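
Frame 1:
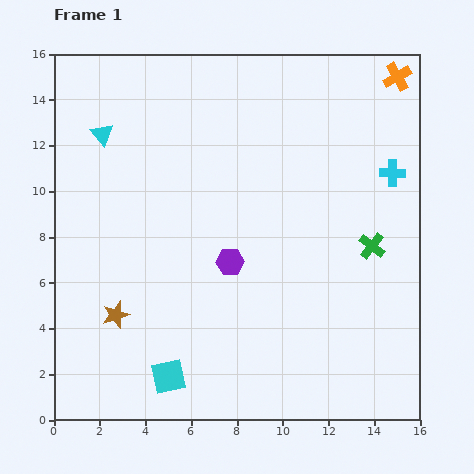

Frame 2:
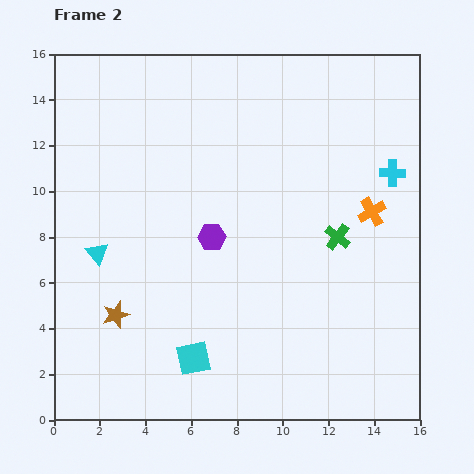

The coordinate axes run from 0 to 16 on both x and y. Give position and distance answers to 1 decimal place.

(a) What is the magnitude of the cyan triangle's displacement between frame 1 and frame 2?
5.2

The cyan triangle moved from (2.1, 12.5) to (1.9, 7.3), a distance of √(0.2² + 5.2²) ≈ 5.2.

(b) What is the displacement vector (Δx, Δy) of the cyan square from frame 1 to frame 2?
(1.1, 0.8)

The cyan square was at (5.0, 1.9) in frame 1 and (6.1, 2.7) in frame 2.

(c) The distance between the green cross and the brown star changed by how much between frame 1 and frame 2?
-1.3

Distance in frame 1: 11.6. Distance in frame 2: 10.3.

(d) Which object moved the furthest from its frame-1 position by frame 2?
the orange cross

(moved 6.0; next 5.2)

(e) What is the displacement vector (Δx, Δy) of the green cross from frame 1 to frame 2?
(-1.5, 0.4)

The green cross was at (13.9, 7.6) in frame 1 and (12.4, 8.0) in frame 2.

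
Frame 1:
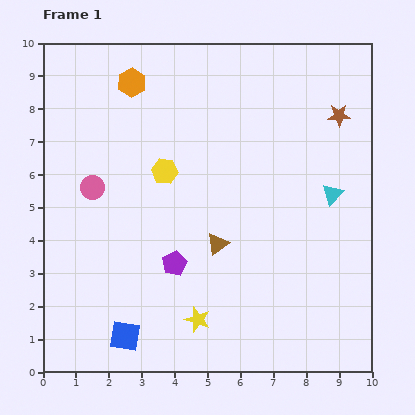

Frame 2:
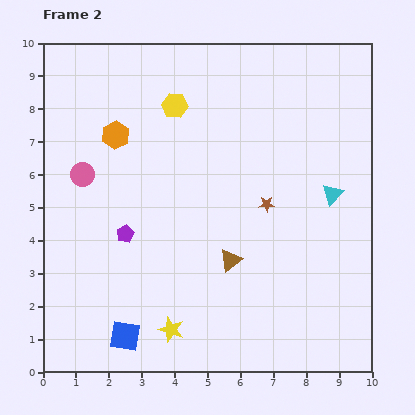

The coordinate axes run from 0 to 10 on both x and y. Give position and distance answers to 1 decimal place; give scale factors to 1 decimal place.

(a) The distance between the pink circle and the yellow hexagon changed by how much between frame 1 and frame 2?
+1.2

Distance in frame 1: 2.3. Distance in frame 2: 3.5.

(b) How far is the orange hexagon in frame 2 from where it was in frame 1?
1.7

The orange hexagon moved from (2.7, 8.8) to (2.2, 7.2), a distance of √(0.5² + 1.6²) ≈ 1.7.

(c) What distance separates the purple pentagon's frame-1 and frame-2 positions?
1.7

The purple pentagon moved from (4.0, 3.3) to (2.5, 4.2), a distance of √(1.5² + 0.9²) ≈ 1.7.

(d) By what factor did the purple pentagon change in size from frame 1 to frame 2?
0.7×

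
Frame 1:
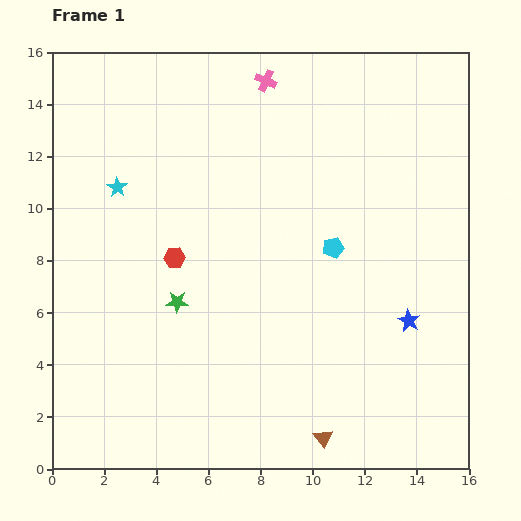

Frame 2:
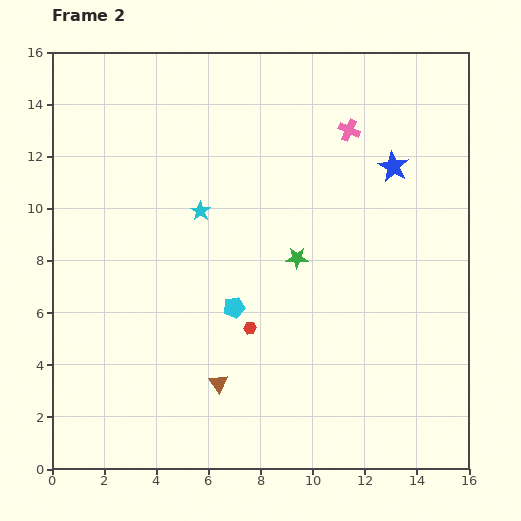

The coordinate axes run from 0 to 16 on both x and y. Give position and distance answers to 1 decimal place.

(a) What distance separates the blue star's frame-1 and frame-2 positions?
5.9

The blue star moved from (13.7, 5.7) to (13.1, 11.6), a distance of √(0.6² + 5.9²) ≈ 5.9.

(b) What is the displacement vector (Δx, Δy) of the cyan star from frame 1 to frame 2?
(3.2, -0.9)

The cyan star was at (2.5, 10.8) in frame 1 and (5.7, 9.9) in frame 2.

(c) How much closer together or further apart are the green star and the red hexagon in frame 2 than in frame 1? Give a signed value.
+1.5

Distance in frame 1: 1.7. Distance in frame 2: 3.2.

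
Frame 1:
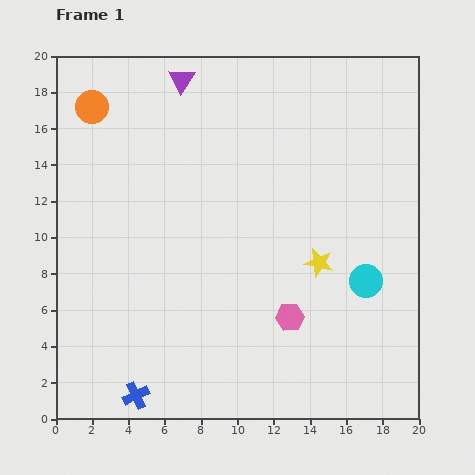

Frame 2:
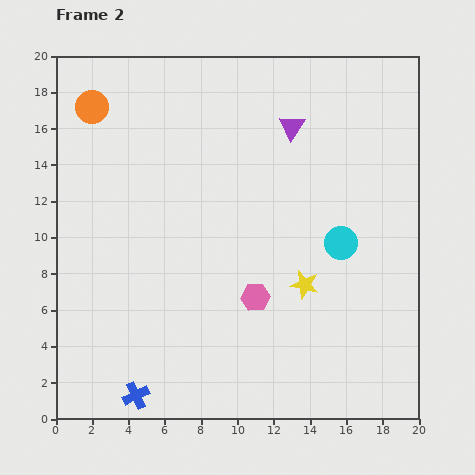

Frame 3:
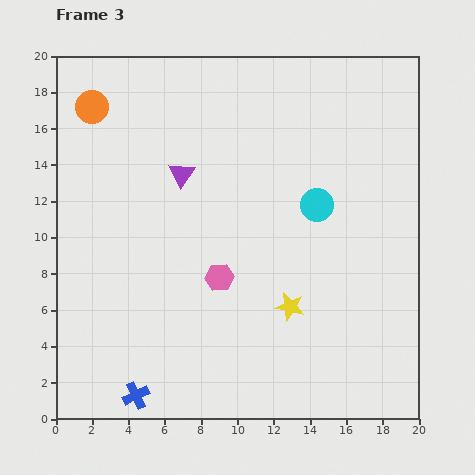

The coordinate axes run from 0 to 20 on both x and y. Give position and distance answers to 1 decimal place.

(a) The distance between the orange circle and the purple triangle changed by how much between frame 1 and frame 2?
+6.0

Distance in frame 1: 5.1. Distance in frame 2: 11.1.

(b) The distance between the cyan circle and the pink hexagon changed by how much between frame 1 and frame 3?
+2.0

Distance in frame 1: 4.7. Distance in frame 3: 6.7.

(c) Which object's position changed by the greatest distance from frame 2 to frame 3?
the purple triangle

(moved 6.6; next 2.5)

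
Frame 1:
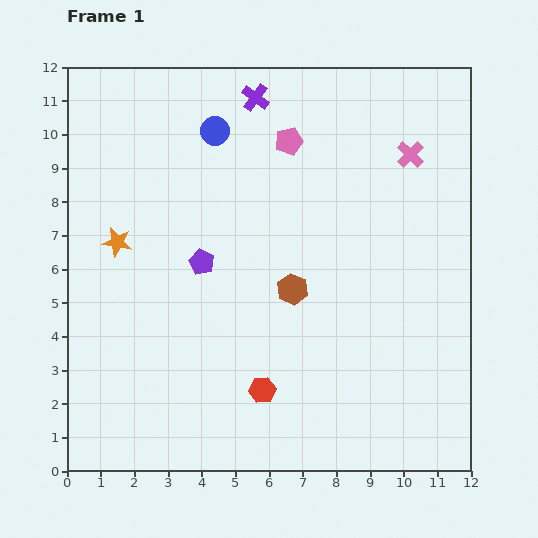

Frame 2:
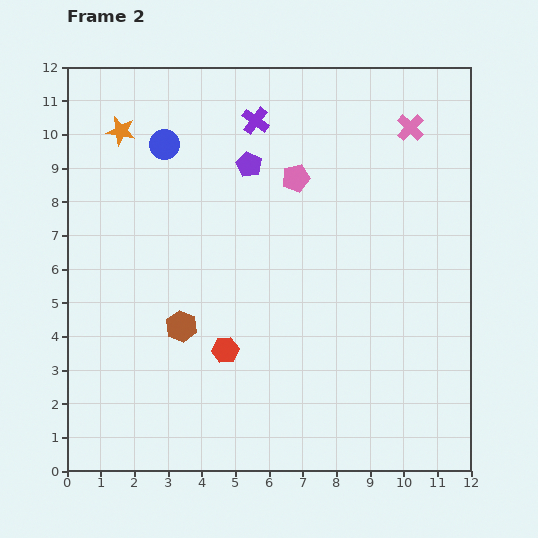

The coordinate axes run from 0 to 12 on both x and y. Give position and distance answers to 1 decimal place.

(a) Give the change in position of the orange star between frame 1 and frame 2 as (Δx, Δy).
(0.1, 3.3)

The orange star was at (1.5, 6.8) in frame 1 and (1.6, 10.1) in frame 2.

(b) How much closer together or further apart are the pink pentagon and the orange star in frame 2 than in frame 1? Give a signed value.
-0.5

Distance in frame 1: 5.9. Distance in frame 2: 5.4.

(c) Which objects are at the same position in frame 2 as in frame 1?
none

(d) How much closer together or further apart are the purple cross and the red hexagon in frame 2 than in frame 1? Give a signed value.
-1.8

Distance in frame 1: 8.7. Distance in frame 2: 6.9.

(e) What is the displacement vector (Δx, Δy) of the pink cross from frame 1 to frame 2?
(0.0, 0.8)

The pink cross was at (10.2, 9.4) in frame 1 and (10.2, 10.2) in frame 2.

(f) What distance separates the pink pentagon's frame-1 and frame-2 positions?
1.1

The pink pentagon moved from (6.6, 9.8) to (6.8, 8.7), a distance of √(0.2² + 1.1²) ≈ 1.1.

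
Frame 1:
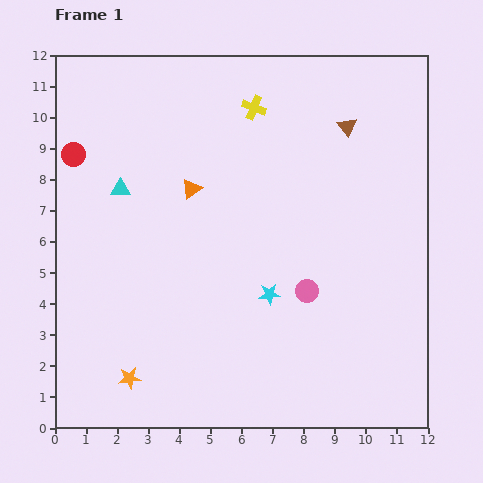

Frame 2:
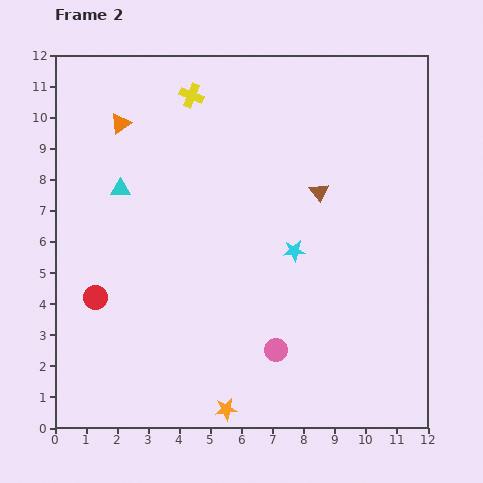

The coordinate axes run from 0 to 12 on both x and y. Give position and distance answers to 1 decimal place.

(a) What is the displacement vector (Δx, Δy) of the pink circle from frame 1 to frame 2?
(-1.0, -1.9)

The pink circle was at (8.1, 4.4) in frame 1 and (7.1, 2.5) in frame 2.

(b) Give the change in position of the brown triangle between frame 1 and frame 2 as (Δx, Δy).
(-0.9, -2.1)

The brown triangle was at (9.4, 9.7) in frame 1 and (8.5, 7.6) in frame 2.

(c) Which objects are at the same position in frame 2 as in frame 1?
the cyan triangle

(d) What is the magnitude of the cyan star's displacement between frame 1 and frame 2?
1.6

The cyan star moved from (6.9, 4.3) to (7.7, 5.7), a distance of √(0.8² + 1.4²) ≈ 1.6.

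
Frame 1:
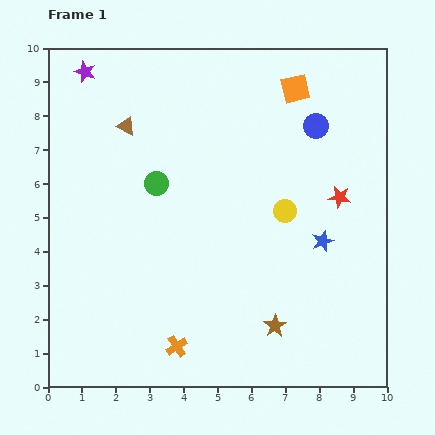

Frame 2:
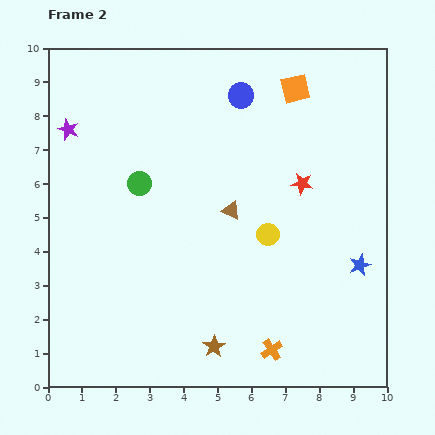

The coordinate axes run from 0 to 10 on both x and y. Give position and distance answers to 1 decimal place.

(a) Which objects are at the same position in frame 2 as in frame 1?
the orange square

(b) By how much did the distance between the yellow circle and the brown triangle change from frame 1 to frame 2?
-4.0

Distance in frame 1: 5.3. Distance in frame 2: 1.3.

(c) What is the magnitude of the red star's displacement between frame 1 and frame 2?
1.2

The red star moved from (8.6, 5.6) to (7.5, 6.0), a distance of √(1.1² + 0.4²) ≈ 1.2.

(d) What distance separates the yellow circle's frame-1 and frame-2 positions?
0.9

The yellow circle moved from (7.0, 5.2) to (6.5, 4.5), a distance of √(0.5² + 0.7²) ≈ 0.9.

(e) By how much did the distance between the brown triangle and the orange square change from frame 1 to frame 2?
-1.0

Distance in frame 1: 5.1. Distance in frame 2: 4.1.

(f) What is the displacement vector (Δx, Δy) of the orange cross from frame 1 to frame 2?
(2.8, -0.1)

The orange cross was at (3.8, 1.2) in frame 1 and (6.6, 1.1) in frame 2.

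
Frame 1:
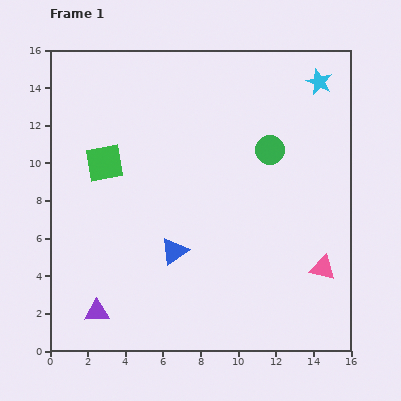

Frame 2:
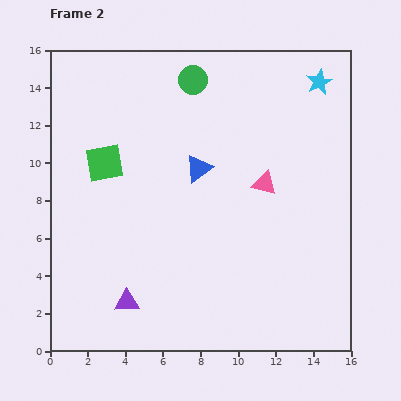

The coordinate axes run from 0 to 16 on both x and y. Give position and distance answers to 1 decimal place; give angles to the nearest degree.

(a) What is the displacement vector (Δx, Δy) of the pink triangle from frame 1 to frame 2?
(-3.1, 4.5)

The pink triangle was at (14.5, 4.4) in frame 1 and (11.4, 8.9) in frame 2.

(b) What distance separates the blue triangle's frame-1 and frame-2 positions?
4.6

The blue triangle moved from (6.6, 5.3) to (7.9, 9.7), a distance of √(1.3² + 4.4²) ≈ 4.6.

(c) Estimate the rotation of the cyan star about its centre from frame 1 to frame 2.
22° clockwise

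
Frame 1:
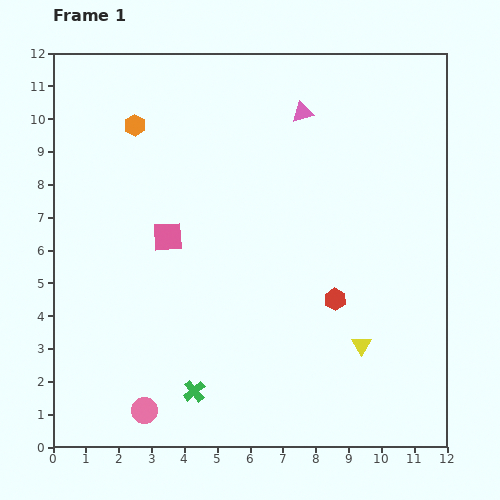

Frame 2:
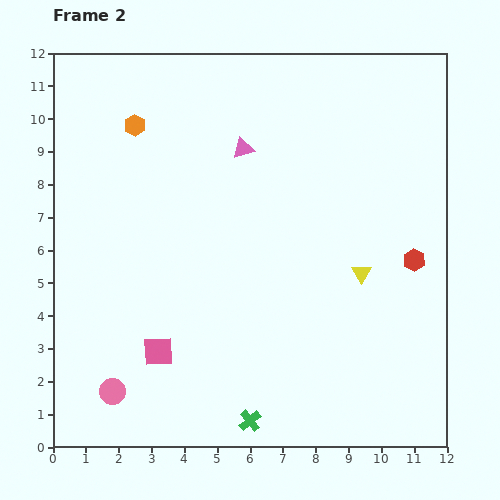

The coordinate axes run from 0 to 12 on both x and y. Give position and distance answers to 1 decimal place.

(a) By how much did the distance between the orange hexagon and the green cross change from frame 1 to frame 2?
+1.4

Distance in frame 1: 8.3. Distance in frame 2: 9.7.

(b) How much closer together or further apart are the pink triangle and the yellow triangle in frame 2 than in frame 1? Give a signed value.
-2.1

Distance in frame 1: 7.3. Distance in frame 2: 5.2.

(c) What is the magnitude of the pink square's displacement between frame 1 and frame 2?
3.5

The pink square moved from (3.5, 6.4) to (3.2, 2.9), a distance of √(0.3² + 3.5²) ≈ 3.5.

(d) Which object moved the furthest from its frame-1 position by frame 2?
the pink square

(moved 3.5; next 2.7)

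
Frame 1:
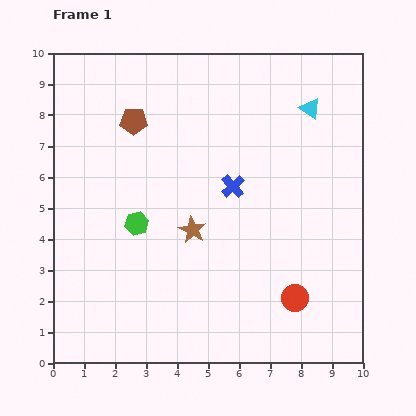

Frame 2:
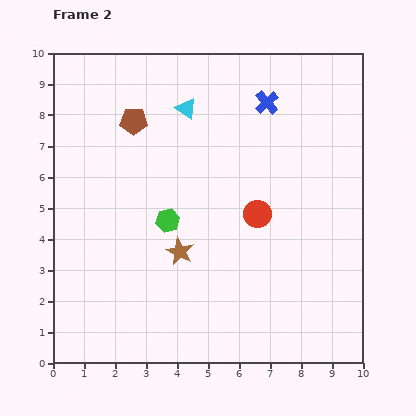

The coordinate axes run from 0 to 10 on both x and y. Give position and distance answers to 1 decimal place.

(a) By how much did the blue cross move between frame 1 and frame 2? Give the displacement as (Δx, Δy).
(1.1, 2.7)

The blue cross was at (5.8, 5.7) in frame 1 and (6.9, 8.4) in frame 2.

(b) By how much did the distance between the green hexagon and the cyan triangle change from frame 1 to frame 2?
-3.1

Distance in frame 1: 6.7. Distance in frame 2: 3.6.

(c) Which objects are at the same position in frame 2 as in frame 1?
the brown pentagon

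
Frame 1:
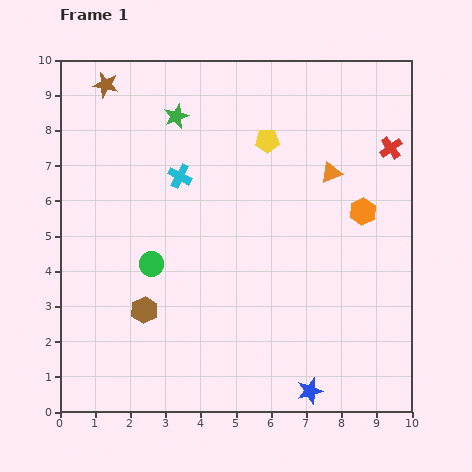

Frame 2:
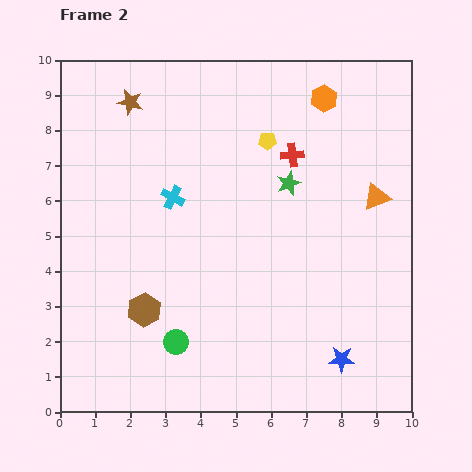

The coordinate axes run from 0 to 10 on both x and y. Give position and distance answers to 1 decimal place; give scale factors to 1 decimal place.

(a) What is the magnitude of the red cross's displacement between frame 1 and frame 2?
2.8

The red cross moved from (9.4, 7.5) to (6.6, 7.3), a distance of √(2.8² + 0.2²) ≈ 2.8.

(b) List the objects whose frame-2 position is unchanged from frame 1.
the yellow pentagon, the brown hexagon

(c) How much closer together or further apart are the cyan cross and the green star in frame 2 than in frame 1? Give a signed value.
+1.6

Distance in frame 1: 1.7. Distance in frame 2: 3.3.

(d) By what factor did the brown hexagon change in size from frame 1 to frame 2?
1.3×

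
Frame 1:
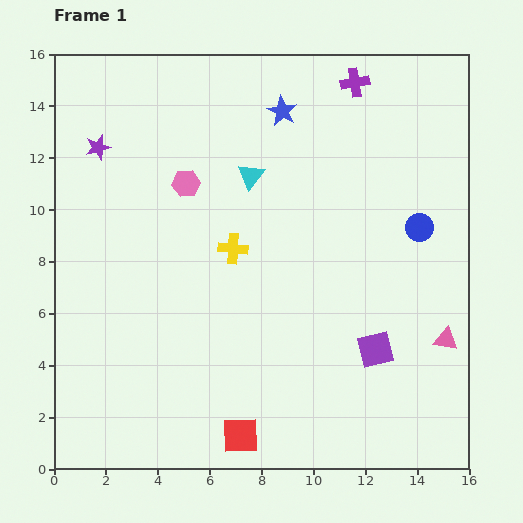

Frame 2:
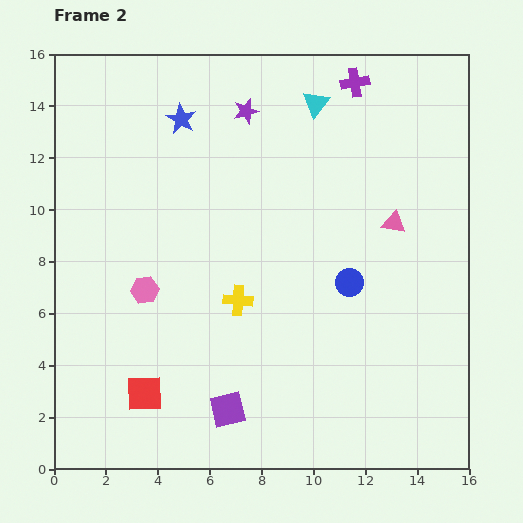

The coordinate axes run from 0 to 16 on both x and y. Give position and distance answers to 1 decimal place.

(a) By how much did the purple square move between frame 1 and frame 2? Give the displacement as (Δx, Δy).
(-5.7, -2.3)

The purple square was at (12.4, 4.6) in frame 1 and (6.7, 2.3) in frame 2.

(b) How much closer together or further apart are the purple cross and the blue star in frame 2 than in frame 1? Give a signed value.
+3.8

Distance in frame 1: 3.0. Distance in frame 2: 6.8.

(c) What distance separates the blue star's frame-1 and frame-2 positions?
3.9

The blue star moved from (8.8, 13.8) to (4.9, 13.5), a distance of √(3.9² + 0.3²) ≈ 3.9.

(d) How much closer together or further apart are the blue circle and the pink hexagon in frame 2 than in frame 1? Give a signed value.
-1.3

Distance in frame 1: 9.2. Distance in frame 2: 7.9.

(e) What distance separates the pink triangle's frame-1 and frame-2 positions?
4.9

The pink triangle moved from (15.1, 5.0) to (13.1, 9.5), a distance of √(2.0² + 4.5²) ≈ 4.9.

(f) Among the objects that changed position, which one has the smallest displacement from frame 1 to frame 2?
the yellow cross

(moved 2.0)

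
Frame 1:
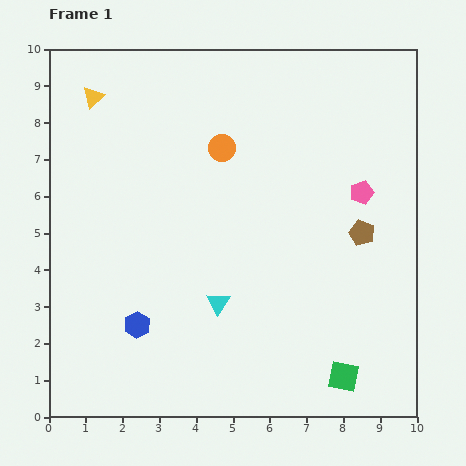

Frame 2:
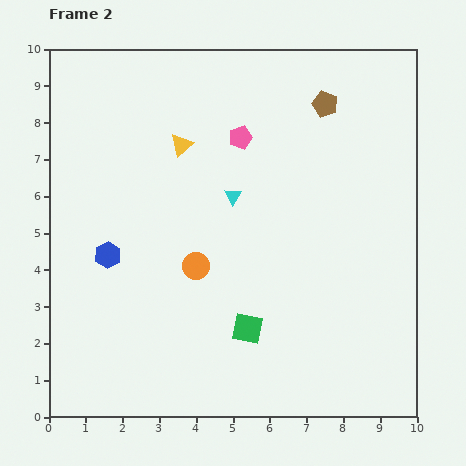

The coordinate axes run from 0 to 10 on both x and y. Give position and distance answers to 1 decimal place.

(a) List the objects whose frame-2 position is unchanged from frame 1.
none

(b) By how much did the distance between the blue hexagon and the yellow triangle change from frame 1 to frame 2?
-2.7

Distance in frame 1: 6.3. Distance in frame 2: 3.6.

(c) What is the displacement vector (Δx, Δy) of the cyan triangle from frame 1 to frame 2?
(0.4, 2.9)

The cyan triangle was at (4.6, 3.1) in frame 1 and (5.0, 6.0) in frame 2.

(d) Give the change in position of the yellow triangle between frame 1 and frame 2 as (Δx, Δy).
(2.4, -1.3)

The yellow triangle was at (1.2, 8.7) in frame 1 and (3.6, 7.4) in frame 2.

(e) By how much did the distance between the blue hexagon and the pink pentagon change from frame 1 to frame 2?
-2.3

Distance in frame 1: 7.1. Distance in frame 2: 4.8.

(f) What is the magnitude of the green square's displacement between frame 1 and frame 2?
2.9

The green square moved from (8.0, 1.1) to (5.4, 2.4), a distance of √(2.6² + 1.3²) ≈ 2.9.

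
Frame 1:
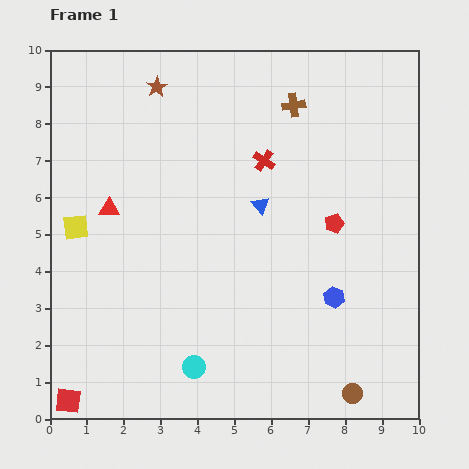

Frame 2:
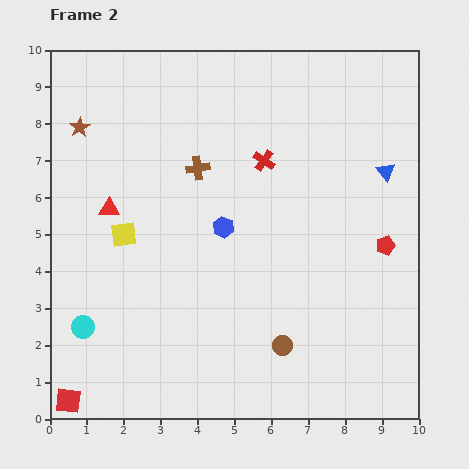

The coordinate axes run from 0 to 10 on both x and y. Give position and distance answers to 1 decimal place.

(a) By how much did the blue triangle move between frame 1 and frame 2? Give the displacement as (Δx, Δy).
(3.4, 0.9)

The blue triangle was at (5.7, 5.8) in frame 1 and (9.1, 6.7) in frame 2.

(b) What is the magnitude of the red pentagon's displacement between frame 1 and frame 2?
1.5

The red pentagon moved from (7.7, 5.3) to (9.1, 4.7), a distance of √(1.4² + 0.6²) ≈ 1.5.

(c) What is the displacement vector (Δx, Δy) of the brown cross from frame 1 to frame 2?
(-2.6, -1.7)

The brown cross was at (6.6, 8.5) in frame 1 and (4.0, 6.8) in frame 2.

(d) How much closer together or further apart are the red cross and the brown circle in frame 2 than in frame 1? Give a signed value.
-1.7

Distance in frame 1: 6.7. Distance in frame 2: 5.0.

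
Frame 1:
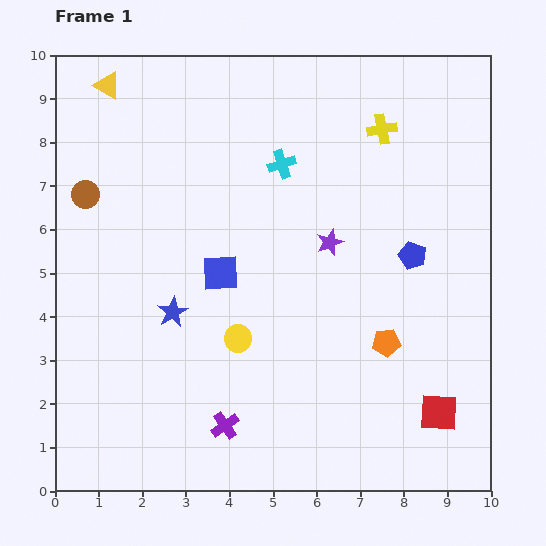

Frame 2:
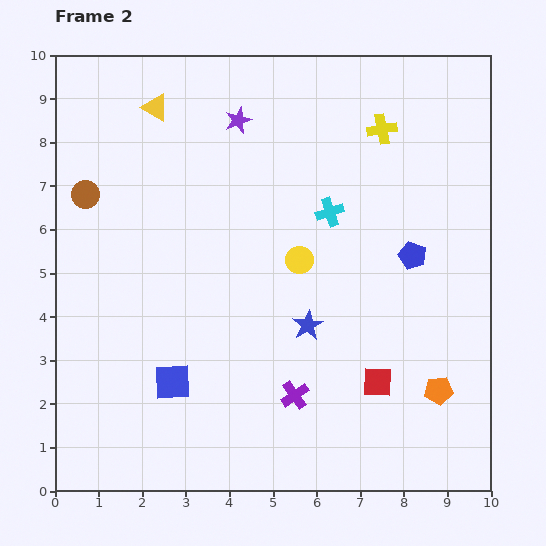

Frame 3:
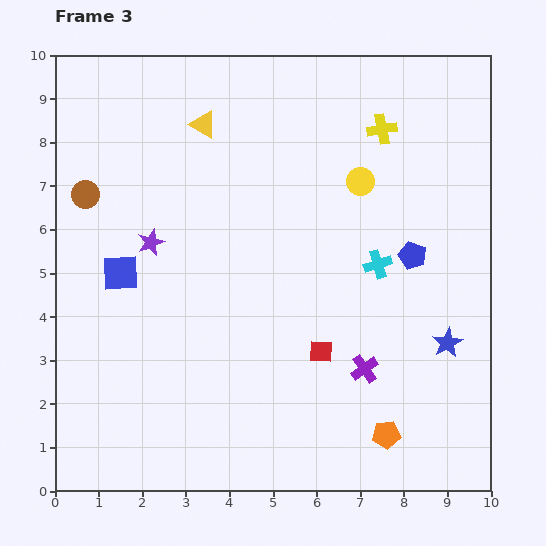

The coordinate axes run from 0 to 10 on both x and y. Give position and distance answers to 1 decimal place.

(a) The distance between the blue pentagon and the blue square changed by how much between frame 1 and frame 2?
+1.8

Distance in frame 1: 4.4. Distance in frame 2: 6.2.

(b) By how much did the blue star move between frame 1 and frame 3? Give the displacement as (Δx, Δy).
(6.3, -0.7)

The blue star was at (2.7, 4.1) in frame 1 and (9.0, 3.4) in frame 3.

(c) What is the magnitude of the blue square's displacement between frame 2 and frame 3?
2.8

The blue square moved from (2.7, 2.5) to (1.5, 5.0), a distance of √(1.2² + 2.5²) ≈ 2.8.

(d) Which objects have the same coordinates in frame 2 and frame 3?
the blue pentagon, the yellow cross, the brown circle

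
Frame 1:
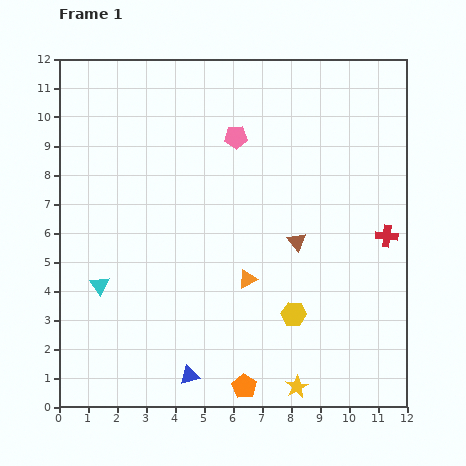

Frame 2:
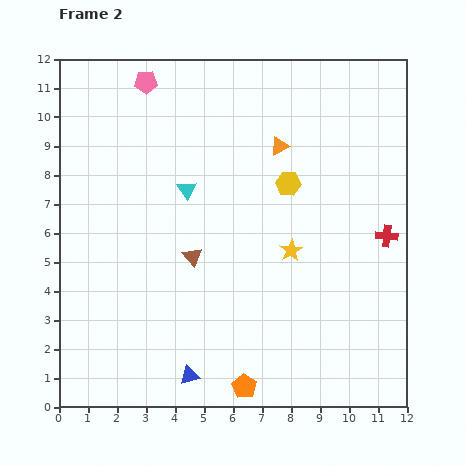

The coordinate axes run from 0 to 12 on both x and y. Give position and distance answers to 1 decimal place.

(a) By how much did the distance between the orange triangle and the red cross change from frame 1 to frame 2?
-0.2

Distance in frame 1: 5.0. Distance in frame 2: 4.8.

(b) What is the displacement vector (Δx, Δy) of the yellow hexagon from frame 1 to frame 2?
(-0.2, 4.5)

The yellow hexagon was at (8.1, 3.2) in frame 1 and (7.9, 7.7) in frame 2.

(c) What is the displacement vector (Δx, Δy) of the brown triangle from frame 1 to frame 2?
(-3.6, -0.5)

The brown triangle was at (8.2, 5.7) in frame 1 and (4.6, 5.2) in frame 2.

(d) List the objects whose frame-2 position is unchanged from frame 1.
the orange pentagon, the blue triangle, the red cross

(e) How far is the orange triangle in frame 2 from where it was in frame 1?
4.7

The orange triangle moved from (6.5, 4.4) to (7.6, 9.0), a distance of √(1.1² + 4.6²) ≈ 4.7.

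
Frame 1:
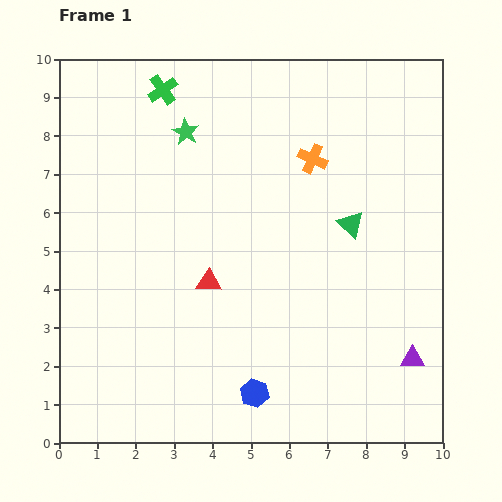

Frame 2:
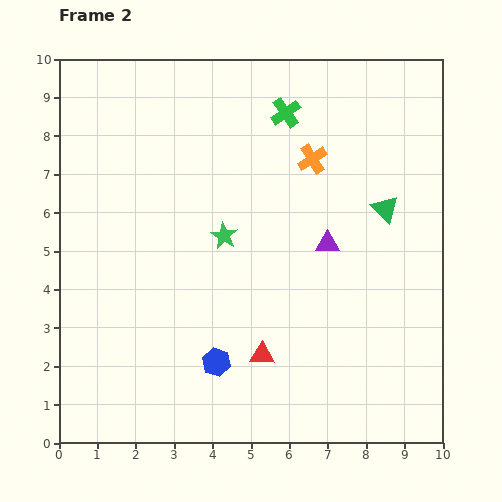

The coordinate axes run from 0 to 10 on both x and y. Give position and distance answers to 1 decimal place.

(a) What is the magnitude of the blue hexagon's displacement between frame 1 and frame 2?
1.3

The blue hexagon moved from (5.1, 1.3) to (4.1, 2.1), a distance of √(1.0² + 0.8²) ≈ 1.3.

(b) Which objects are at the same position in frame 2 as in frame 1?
the orange cross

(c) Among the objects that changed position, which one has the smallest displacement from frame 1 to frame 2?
the green triangle

(moved 1.0)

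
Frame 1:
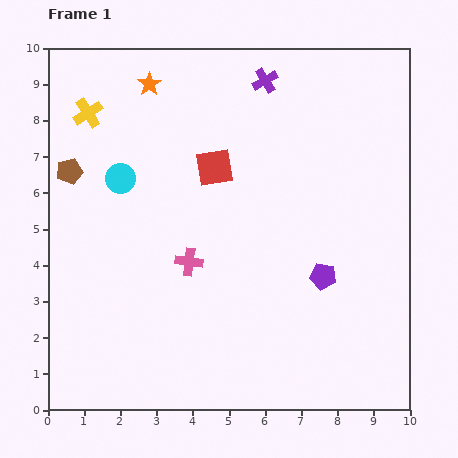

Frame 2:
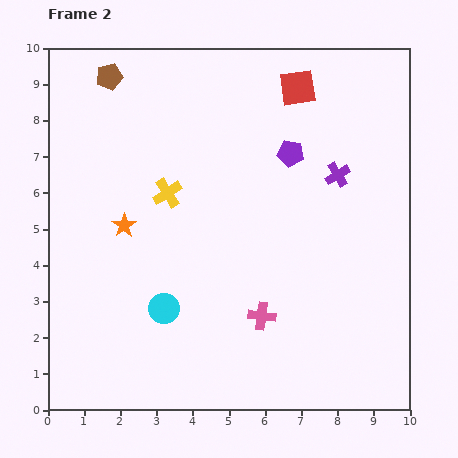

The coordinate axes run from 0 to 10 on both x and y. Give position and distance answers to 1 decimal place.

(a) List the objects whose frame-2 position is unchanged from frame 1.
none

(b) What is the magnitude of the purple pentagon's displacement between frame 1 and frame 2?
3.5

The purple pentagon moved from (7.6, 3.7) to (6.7, 7.1), a distance of √(0.9² + 3.4²) ≈ 3.5.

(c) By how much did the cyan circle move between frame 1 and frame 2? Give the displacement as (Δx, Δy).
(1.2, -3.6)

The cyan circle was at (2.0, 6.4) in frame 1 and (3.2, 2.8) in frame 2.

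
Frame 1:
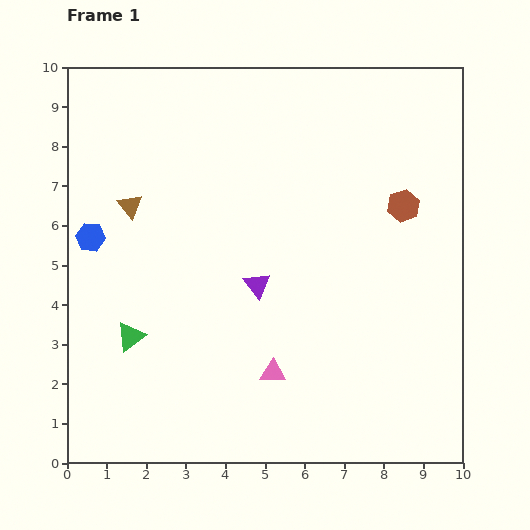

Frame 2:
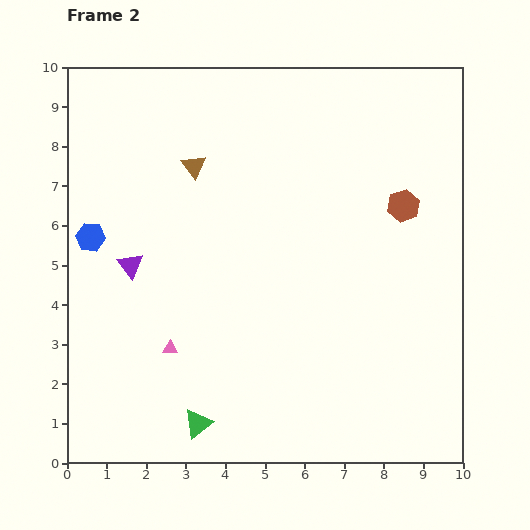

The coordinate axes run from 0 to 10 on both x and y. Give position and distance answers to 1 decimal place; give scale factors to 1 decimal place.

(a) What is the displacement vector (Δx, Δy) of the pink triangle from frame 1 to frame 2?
(-2.6, 0.6)

The pink triangle was at (5.2, 2.3) in frame 1 and (2.6, 2.9) in frame 2.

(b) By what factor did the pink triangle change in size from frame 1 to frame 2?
0.6×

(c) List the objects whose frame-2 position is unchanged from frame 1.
the brown hexagon, the blue hexagon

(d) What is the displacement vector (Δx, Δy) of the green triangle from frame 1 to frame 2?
(1.7, -2.2)

The green triangle was at (1.6, 3.2) in frame 1 and (3.3, 1.0) in frame 2.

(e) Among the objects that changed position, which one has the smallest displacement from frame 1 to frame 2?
the brown triangle

(moved 1.9)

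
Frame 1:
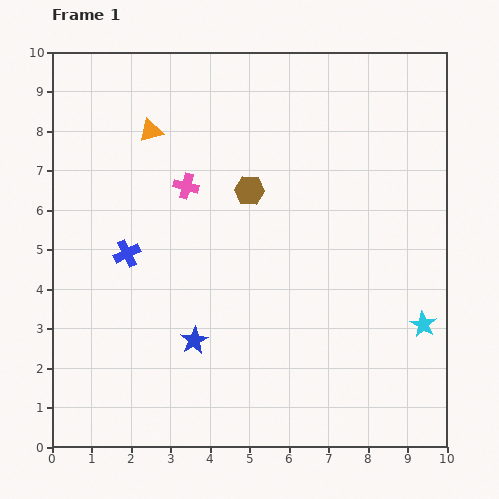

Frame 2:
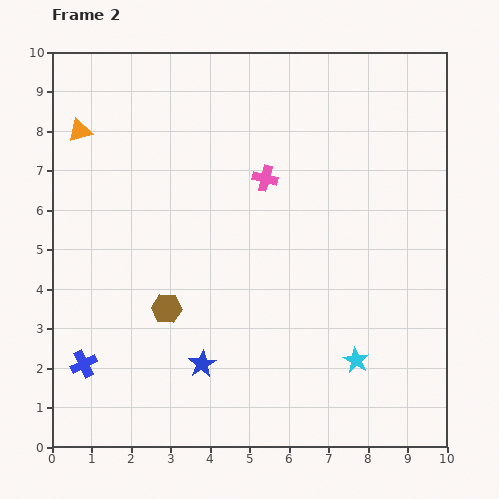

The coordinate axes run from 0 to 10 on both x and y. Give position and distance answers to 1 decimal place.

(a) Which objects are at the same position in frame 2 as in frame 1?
none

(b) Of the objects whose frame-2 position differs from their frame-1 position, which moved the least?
the blue star

(moved 0.6)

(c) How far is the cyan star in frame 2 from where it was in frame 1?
1.9

The cyan star moved from (9.4, 3.1) to (7.7, 2.2), a distance of √(1.7² + 0.9²) ≈ 1.9.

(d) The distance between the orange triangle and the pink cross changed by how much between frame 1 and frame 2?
+3.2

Distance in frame 1: 1.7. Distance in frame 2: 4.9.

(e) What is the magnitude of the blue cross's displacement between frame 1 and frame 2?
3.0

The blue cross moved from (1.9, 4.9) to (0.8, 2.1), a distance of √(1.1² + 2.8²) ≈ 3.0.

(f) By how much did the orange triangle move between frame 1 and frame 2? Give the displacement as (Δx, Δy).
(-1.8, 0.0)

The orange triangle was at (2.5, 8.0) in frame 1 and (0.7, 8.0) in frame 2.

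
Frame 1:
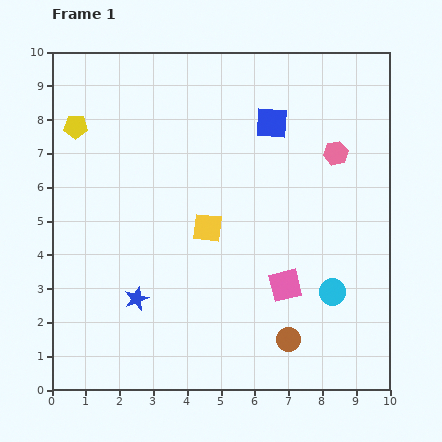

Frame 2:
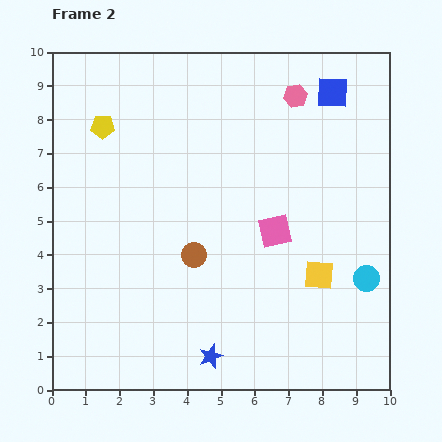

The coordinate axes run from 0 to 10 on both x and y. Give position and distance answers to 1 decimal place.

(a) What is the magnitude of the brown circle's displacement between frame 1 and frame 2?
3.8

The brown circle moved from (7.0, 1.5) to (4.2, 4.0), a distance of √(2.8² + 2.5²) ≈ 3.8.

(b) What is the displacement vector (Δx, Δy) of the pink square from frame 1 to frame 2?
(-0.3, 1.6)

The pink square was at (6.9, 3.1) in frame 1 and (6.6, 4.7) in frame 2.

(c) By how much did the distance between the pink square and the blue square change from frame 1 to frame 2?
-0.4

Distance in frame 1: 4.8. Distance in frame 2: 4.4.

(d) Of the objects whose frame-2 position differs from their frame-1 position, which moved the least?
the yellow pentagon

(moved 0.8)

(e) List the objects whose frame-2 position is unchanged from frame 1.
none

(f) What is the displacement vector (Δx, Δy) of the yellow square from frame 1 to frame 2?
(3.3, -1.4)

The yellow square was at (4.6, 4.8) in frame 1 and (7.9, 3.4) in frame 2.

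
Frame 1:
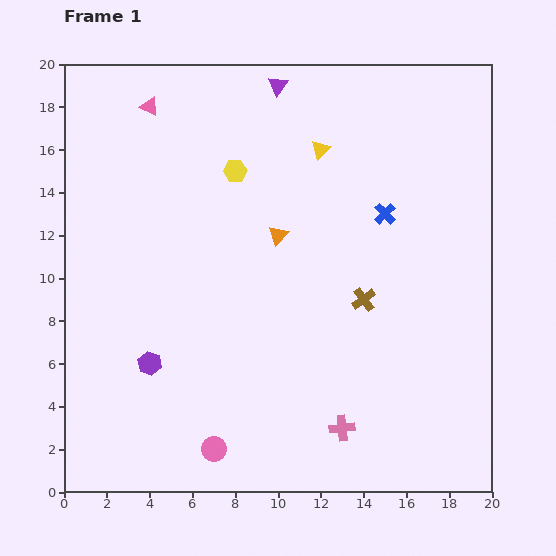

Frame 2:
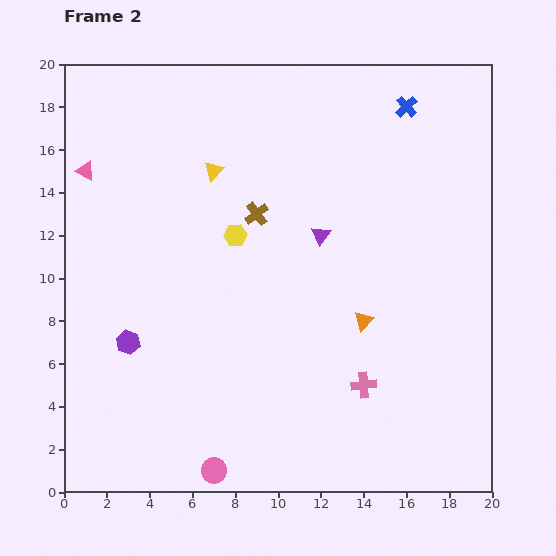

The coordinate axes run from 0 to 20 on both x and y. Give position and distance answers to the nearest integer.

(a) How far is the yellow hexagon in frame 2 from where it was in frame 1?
3

The yellow hexagon moved from (8, 15) to (8, 12), a distance of √(0² + 3²) ≈ 3.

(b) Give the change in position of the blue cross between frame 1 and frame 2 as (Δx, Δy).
(1, 5)

The blue cross was at (15, 13) in frame 1 and (16, 18) in frame 2.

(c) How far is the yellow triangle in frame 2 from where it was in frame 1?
5

The yellow triangle moved from (12, 16) to (7, 15), a distance of √(5² + 1²) ≈ 5.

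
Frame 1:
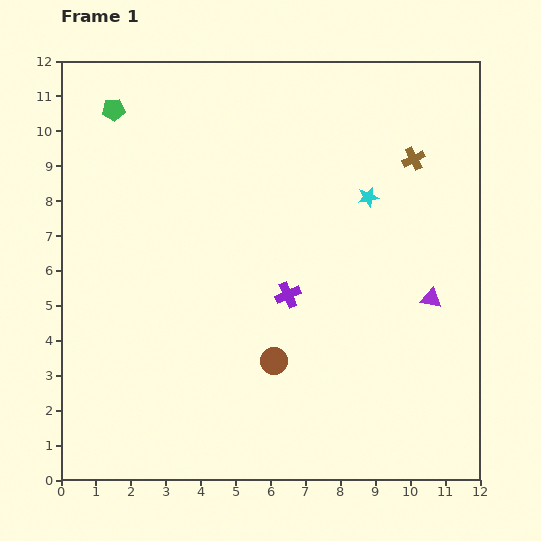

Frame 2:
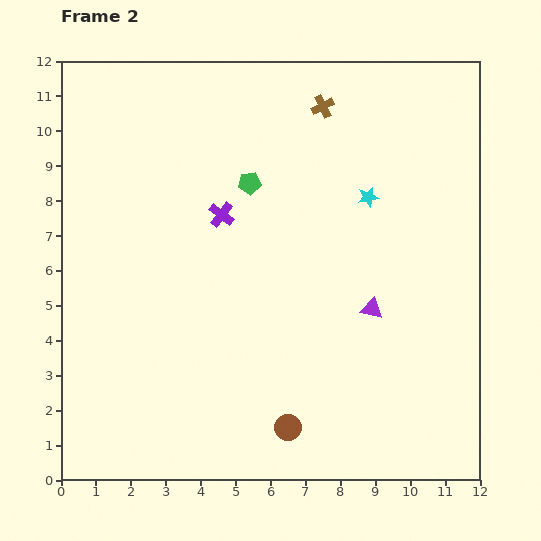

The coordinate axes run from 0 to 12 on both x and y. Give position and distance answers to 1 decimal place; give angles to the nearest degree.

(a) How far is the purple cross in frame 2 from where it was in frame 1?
3.0

The purple cross moved from (6.5, 5.3) to (4.6, 7.6), a distance of √(1.9² + 2.3²) ≈ 3.0.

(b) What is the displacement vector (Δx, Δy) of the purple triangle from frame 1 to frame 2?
(-1.7, -0.3)

The purple triangle was at (10.6, 5.2) in frame 1 and (8.9, 4.9) in frame 2.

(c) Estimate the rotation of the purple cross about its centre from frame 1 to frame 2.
27° counter-clockwise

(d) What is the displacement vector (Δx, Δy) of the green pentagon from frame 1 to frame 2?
(3.9, -2.1)

The green pentagon was at (1.5, 10.6) in frame 1 and (5.4, 8.5) in frame 2.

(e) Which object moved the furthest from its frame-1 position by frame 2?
the green pentagon

(moved 4.4; next 3.0)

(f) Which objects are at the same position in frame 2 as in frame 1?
the cyan star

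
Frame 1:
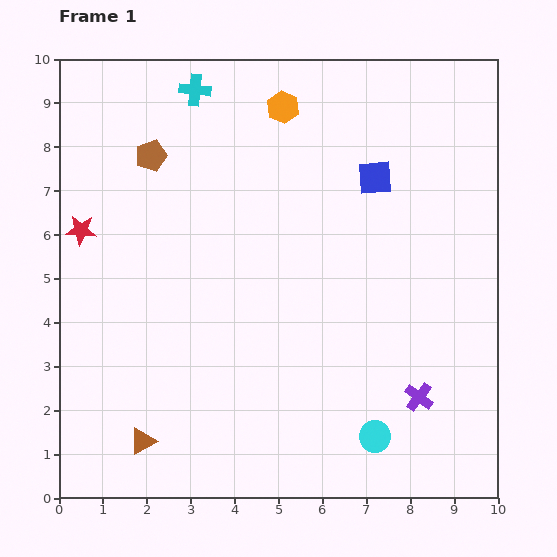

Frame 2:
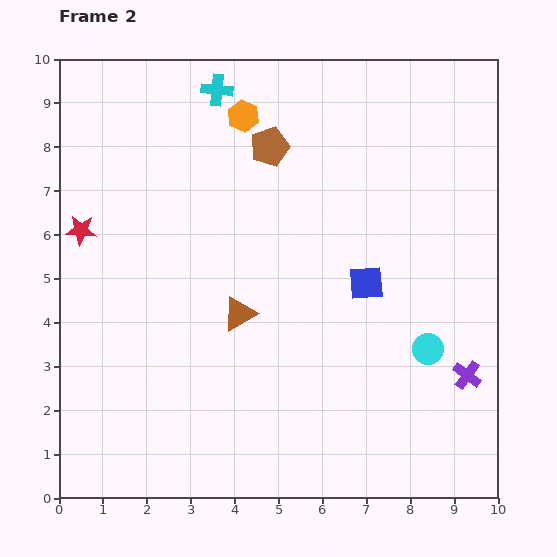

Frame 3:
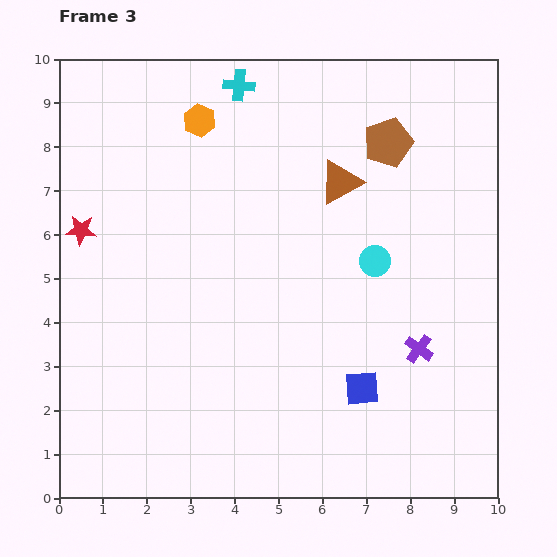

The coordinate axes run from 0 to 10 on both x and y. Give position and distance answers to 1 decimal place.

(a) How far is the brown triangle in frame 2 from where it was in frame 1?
3.6

The brown triangle moved from (1.9, 1.3) to (4.1, 4.2), a distance of √(2.2² + 2.9²) ≈ 3.6.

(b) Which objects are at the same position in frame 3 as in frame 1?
the red star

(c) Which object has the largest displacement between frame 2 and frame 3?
the brown triangle

(moved 3.8; next 2.7)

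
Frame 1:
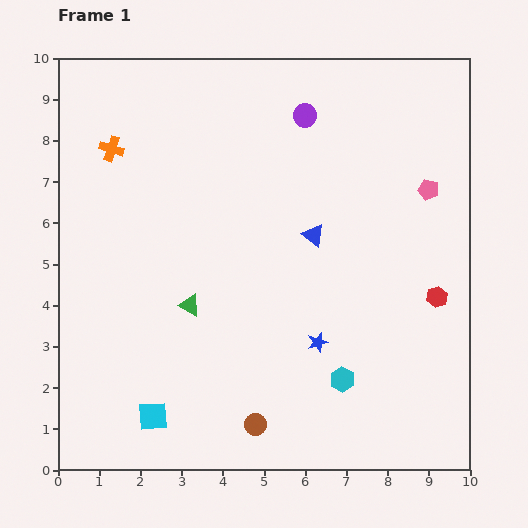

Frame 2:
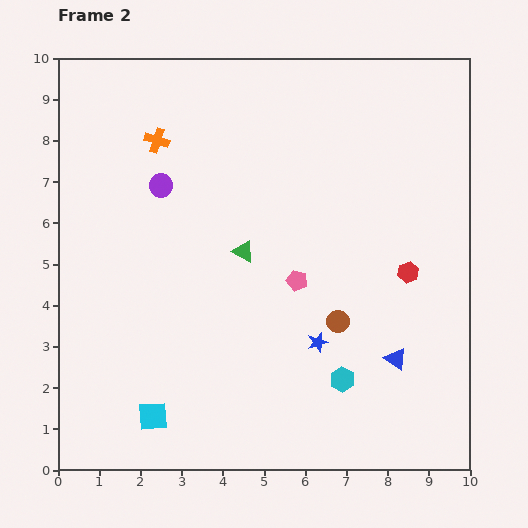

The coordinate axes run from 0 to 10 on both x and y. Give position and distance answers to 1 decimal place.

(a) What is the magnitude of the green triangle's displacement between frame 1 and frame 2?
1.8

The green triangle moved from (3.2, 4.0) to (4.5, 5.3), a distance of √(1.3² + 1.3²) ≈ 1.8.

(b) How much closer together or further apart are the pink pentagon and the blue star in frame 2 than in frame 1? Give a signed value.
-3.0

Distance in frame 1: 4.6. Distance in frame 2: 1.6.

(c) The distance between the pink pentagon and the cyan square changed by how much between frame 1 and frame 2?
-3.9

Distance in frame 1: 8.7. Distance in frame 2: 4.8.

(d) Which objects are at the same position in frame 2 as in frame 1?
the cyan square, the cyan hexagon, the blue star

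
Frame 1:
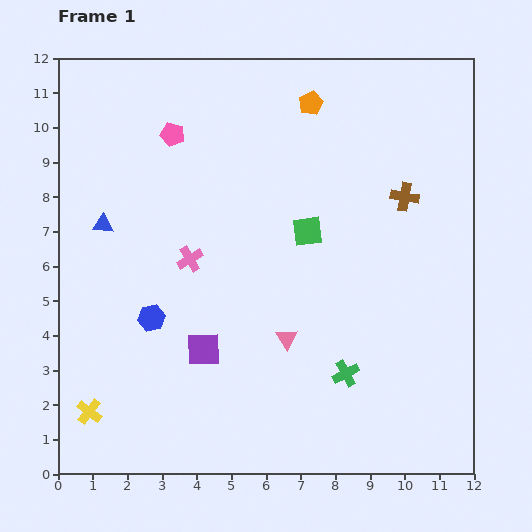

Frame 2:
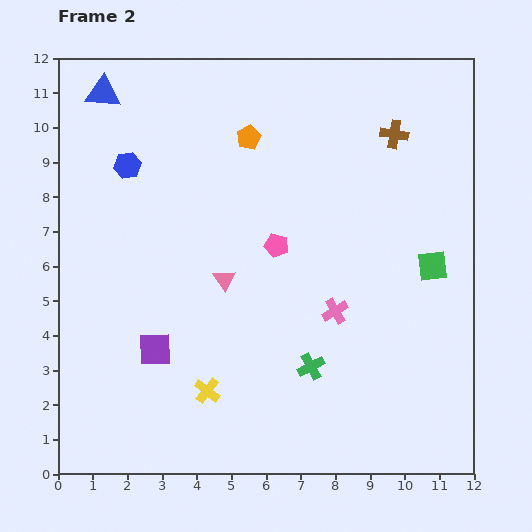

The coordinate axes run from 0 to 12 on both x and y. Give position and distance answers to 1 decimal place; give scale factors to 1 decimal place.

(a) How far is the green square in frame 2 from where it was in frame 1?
3.7

The green square moved from (7.2, 7.0) to (10.8, 6.0), a distance of √(3.6² + 1.0²) ≈ 3.7.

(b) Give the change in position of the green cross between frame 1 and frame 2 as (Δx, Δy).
(-1.0, 0.2)

The green cross was at (8.3, 2.9) in frame 1 and (7.3, 3.1) in frame 2.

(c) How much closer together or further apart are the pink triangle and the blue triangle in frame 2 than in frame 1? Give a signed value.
+0.2

Distance in frame 1: 6.2. Distance in frame 2: 6.4.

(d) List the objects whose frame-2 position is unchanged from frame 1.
none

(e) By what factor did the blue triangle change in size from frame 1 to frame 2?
1.7×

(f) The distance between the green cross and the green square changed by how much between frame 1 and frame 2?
+0.3

Distance in frame 1: 4.2. Distance in frame 2: 4.5.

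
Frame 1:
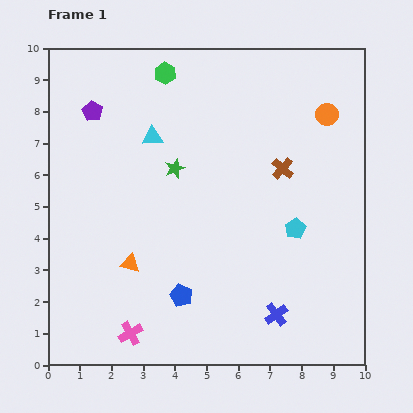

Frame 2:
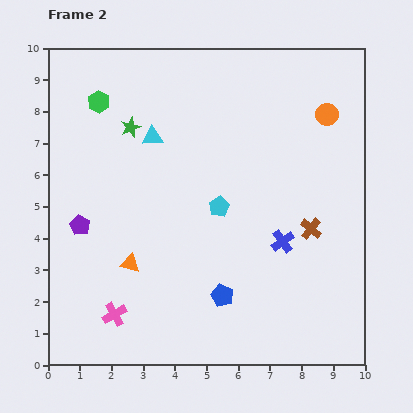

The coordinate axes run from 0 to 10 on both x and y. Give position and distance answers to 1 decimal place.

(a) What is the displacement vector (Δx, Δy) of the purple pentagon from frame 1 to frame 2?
(-0.4, -3.6)

The purple pentagon was at (1.4, 8.0) in frame 1 and (1.0, 4.4) in frame 2.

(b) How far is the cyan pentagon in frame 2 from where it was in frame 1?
2.5

The cyan pentagon moved from (7.8, 4.3) to (5.4, 5.0), a distance of √(2.4² + 0.7²) ≈ 2.5.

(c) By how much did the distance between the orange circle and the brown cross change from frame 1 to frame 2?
+1.4

Distance in frame 1: 2.2. Distance in frame 2: 3.6.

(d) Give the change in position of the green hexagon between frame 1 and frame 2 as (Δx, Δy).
(-2.1, -0.9)

The green hexagon was at (3.7, 9.2) in frame 1 and (1.6, 8.3) in frame 2.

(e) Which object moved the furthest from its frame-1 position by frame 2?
the purple pentagon

(moved 3.6; next 2.5)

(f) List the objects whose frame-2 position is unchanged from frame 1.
the cyan triangle, the orange triangle, the orange circle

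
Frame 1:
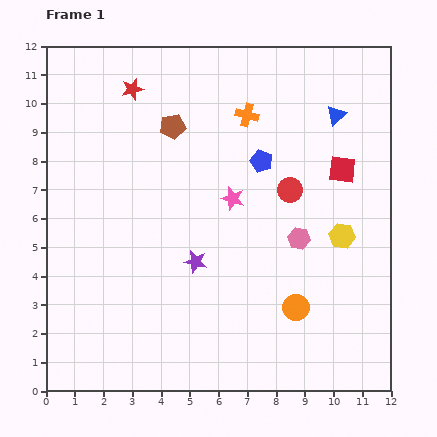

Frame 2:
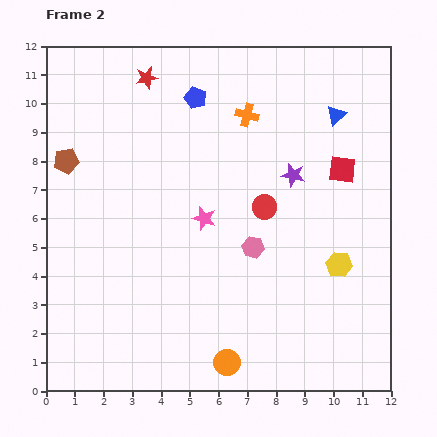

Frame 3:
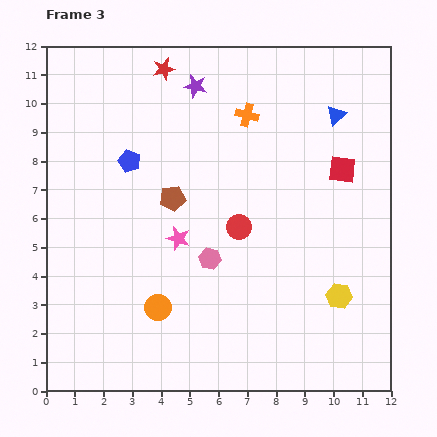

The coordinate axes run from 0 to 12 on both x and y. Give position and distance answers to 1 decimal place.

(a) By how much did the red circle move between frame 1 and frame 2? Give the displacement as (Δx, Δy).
(-0.9, -0.6)

The red circle was at (8.5, 7.0) in frame 1 and (7.6, 6.4) in frame 2.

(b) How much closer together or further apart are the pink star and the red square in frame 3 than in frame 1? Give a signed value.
+2.3

Distance in frame 1: 3.9. Distance in frame 3: 6.2.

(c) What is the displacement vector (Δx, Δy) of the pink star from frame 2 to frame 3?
(-0.9, -0.7)

The pink star was at (5.5, 6.0) in frame 2 and (4.6, 5.3) in frame 3.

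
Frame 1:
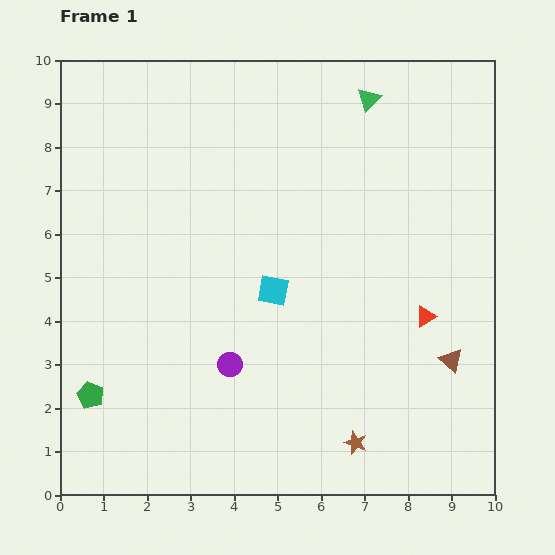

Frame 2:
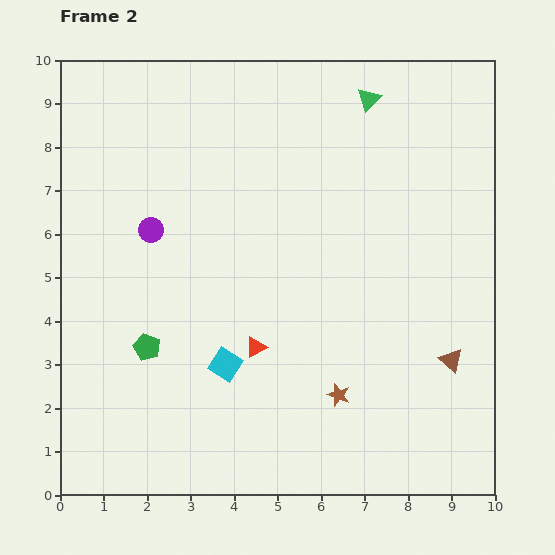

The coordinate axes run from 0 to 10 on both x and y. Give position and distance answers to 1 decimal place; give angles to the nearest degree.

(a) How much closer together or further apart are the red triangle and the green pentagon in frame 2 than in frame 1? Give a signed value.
-5.4

Distance in frame 1: 7.9. Distance in frame 2: 2.5.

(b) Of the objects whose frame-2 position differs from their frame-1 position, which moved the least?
the brown star

(moved 1.2)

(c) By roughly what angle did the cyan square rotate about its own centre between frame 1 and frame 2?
22° clockwise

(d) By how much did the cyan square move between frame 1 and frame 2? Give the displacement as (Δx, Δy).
(-1.1, -1.7)

The cyan square was at (4.9, 4.7) in frame 1 and (3.8, 3.0) in frame 2.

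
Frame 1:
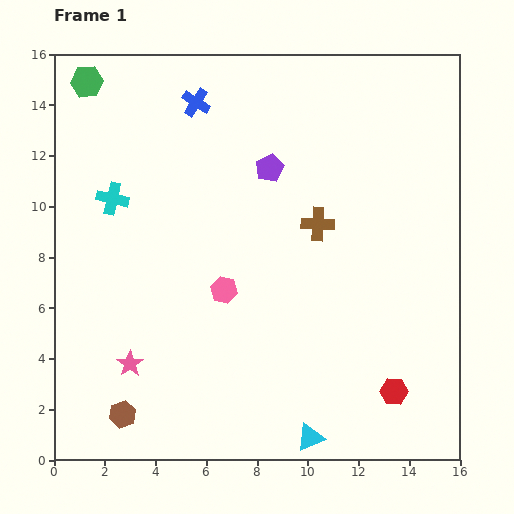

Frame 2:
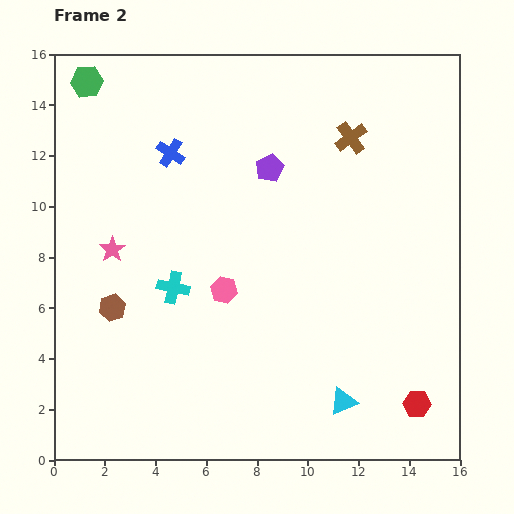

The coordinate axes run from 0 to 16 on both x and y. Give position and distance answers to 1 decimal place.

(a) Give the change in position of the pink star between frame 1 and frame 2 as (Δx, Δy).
(-0.7, 4.5)

The pink star was at (3.0, 3.8) in frame 1 and (2.3, 8.3) in frame 2.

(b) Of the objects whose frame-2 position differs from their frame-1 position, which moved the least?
the red hexagon

(moved 1.0)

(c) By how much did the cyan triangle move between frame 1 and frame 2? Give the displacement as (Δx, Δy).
(1.3, 1.4)

The cyan triangle was at (10.1, 0.9) in frame 1 and (11.4, 2.3) in frame 2.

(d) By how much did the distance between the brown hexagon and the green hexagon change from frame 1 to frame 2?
-4.2

Distance in frame 1: 13.2. Distance in frame 2: 9.0.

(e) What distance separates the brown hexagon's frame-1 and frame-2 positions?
4.2

The brown hexagon moved from (2.7, 1.8) to (2.3, 6.0), a distance of √(0.4² + 4.2²) ≈ 4.2.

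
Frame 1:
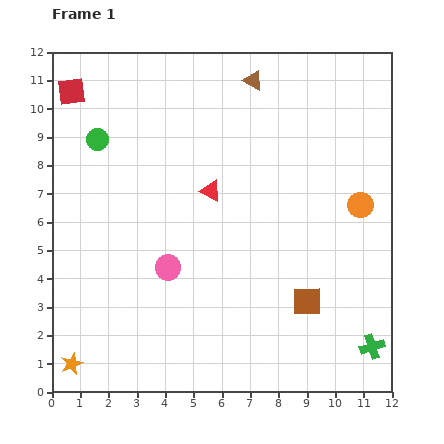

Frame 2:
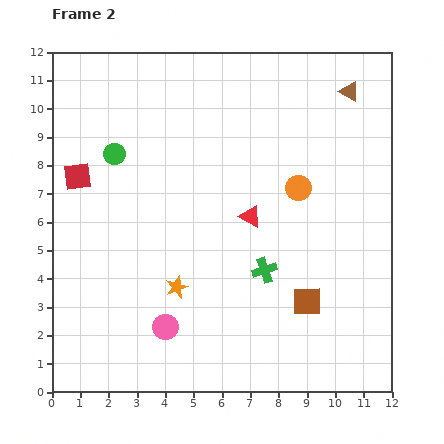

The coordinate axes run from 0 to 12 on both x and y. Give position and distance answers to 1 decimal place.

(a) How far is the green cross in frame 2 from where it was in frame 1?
4.7

The green cross moved from (11.3, 1.6) to (7.5, 4.3), a distance of √(3.8² + 2.7²) ≈ 4.7.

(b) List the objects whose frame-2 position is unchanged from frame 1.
the brown square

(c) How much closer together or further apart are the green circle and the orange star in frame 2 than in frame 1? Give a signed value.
-2.8

Distance in frame 1: 8.0. Distance in frame 2: 5.2.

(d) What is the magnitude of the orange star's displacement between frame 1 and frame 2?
4.6

The orange star moved from (0.7, 1.0) to (4.4, 3.7), a distance of √(3.7² + 2.7²) ≈ 4.6.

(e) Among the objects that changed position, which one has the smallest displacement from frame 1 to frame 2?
the green circle

(moved 0.8)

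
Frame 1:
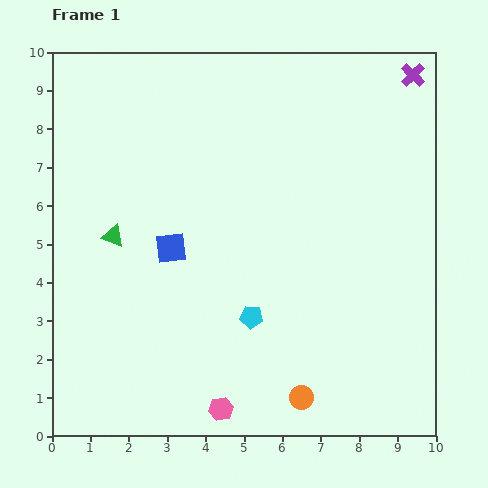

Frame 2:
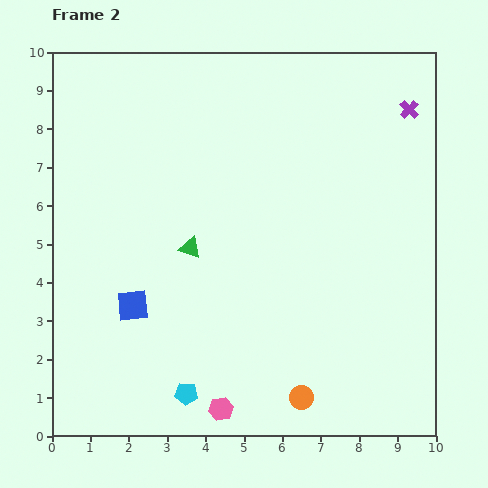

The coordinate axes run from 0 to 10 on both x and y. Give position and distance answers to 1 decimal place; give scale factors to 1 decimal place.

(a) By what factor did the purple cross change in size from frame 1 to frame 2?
0.8×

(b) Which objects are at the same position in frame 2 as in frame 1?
the orange circle, the pink hexagon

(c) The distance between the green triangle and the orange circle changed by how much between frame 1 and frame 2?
-1.6

Distance in frame 1: 6.5. Distance in frame 2: 4.9.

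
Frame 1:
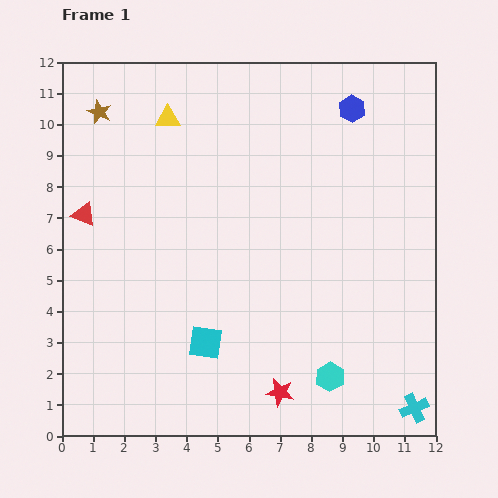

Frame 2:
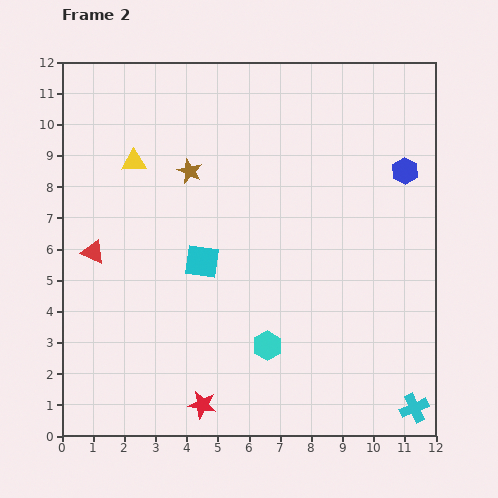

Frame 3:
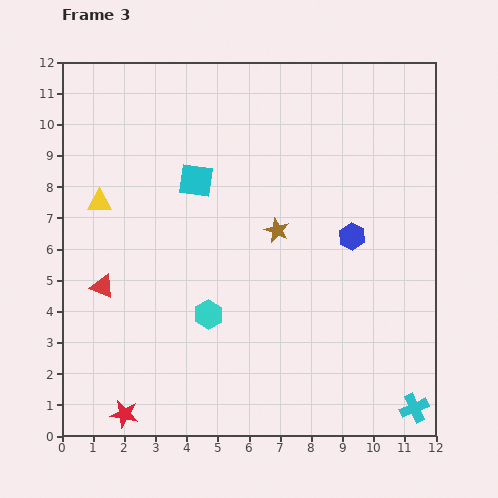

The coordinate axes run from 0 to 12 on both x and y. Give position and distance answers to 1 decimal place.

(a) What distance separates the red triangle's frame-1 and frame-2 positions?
1.2

The red triangle moved from (0.7, 7.1) to (1.0, 5.9), a distance of √(0.3² + 1.2²) ≈ 1.2.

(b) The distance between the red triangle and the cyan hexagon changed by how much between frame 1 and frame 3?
-6.0

Distance in frame 1: 9.5. Distance in frame 3: 3.5.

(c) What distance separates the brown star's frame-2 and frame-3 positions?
3.4

The brown star moved from (4.1, 8.5) to (6.9, 6.6), a distance of √(2.8² + 1.9²) ≈ 3.4.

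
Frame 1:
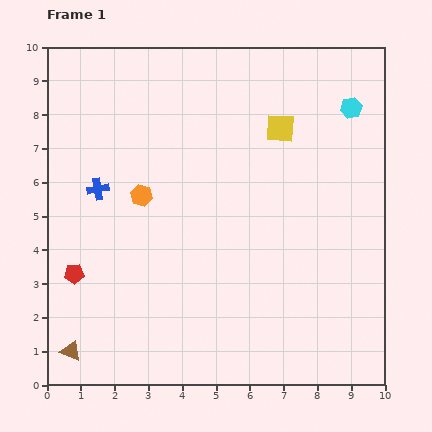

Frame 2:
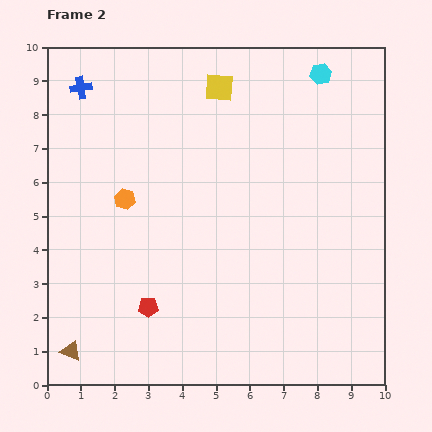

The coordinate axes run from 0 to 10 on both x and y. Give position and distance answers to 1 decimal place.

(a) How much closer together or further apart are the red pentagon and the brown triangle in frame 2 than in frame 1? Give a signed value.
+0.3

Distance in frame 1: 2.3. Distance in frame 2: 2.6.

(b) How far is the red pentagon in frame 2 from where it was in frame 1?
2.4

The red pentagon moved from (0.8, 3.3) to (3.0, 2.3), a distance of √(2.2² + 1.0²) ≈ 2.4.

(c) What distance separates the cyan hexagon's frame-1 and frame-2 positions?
1.3

The cyan hexagon moved from (9.0, 8.2) to (8.1, 9.2), a distance of √(0.9² + 1.0²) ≈ 1.3.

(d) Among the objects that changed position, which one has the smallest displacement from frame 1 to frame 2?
the orange hexagon

(moved 0.5)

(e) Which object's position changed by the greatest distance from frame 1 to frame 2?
the blue cross

(moved 3.0; next 2.4)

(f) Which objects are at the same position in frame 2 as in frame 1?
the brown triangle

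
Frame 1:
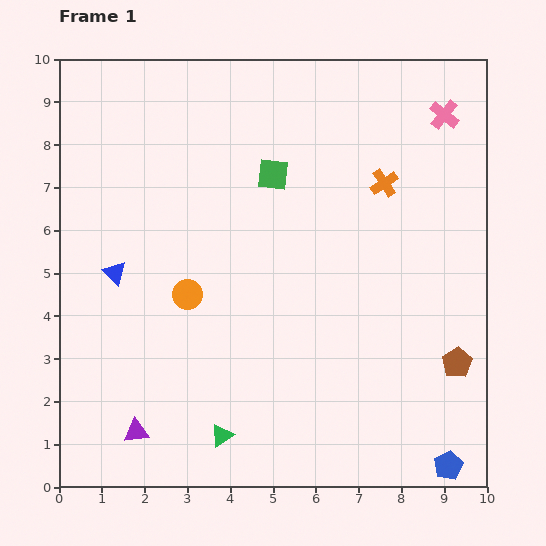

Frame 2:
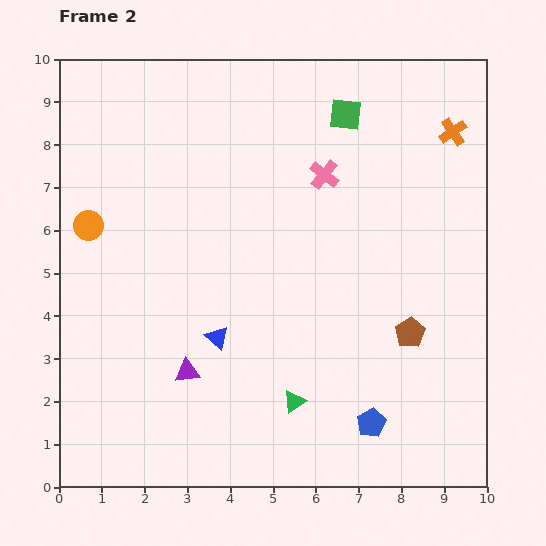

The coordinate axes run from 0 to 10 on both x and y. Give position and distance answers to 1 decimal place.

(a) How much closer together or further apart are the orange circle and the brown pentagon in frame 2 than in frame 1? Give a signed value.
+1.4

Distance in frame 1: 6.5. Distance in frame 2: 7.9.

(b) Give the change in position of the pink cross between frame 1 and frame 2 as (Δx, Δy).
(-2.8, -1.4)

The pink cross was at (9.0, 8.7) in frame 1 and (6.2, 7.3) in frame 2.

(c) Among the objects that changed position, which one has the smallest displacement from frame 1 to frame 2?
the brown pentagon

(moved 1.3)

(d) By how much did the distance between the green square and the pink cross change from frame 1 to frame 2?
-2.7

Distance in frame 1: 4.2. Distance in frame 2: 1.5.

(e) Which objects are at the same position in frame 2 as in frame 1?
none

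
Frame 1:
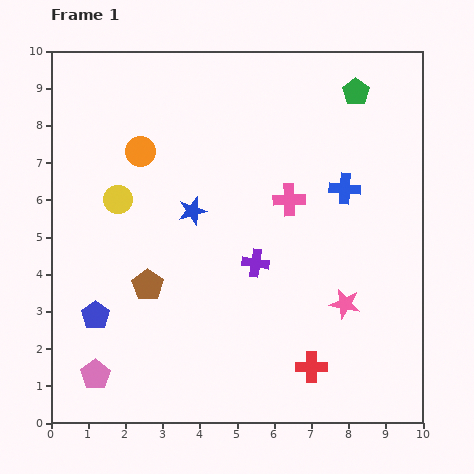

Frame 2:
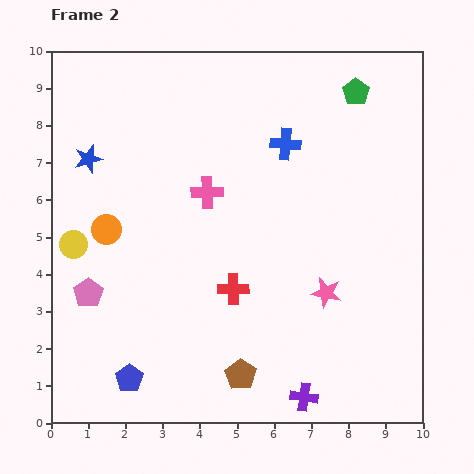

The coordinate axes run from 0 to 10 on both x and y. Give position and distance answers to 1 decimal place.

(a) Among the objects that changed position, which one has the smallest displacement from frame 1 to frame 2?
the pink star

(moved 0.6)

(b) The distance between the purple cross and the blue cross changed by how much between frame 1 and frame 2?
+3.7

Distance in frame 1: 3.1. Distance in frame 2: 6.8.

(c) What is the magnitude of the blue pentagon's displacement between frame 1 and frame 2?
1.9

The blue pentagon moved from (1.2, 2.9) to (2.1, 1.2), a distance of √(0.9² + 1.7²) ≈ 1.9.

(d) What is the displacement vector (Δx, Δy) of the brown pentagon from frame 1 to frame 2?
(2.5, -2.4)

The brown pentagon was at (2.6, 3.7) in frame 1 and (5.1, 1.3) in frame 2.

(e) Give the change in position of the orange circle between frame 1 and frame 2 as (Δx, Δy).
(-0.9, -2.1)

The orange circle was at (2.4, 7.3) in frame 1 and (1.5, 5.2) in frame 2.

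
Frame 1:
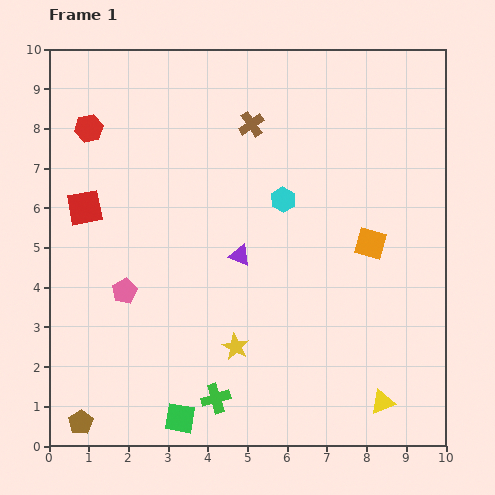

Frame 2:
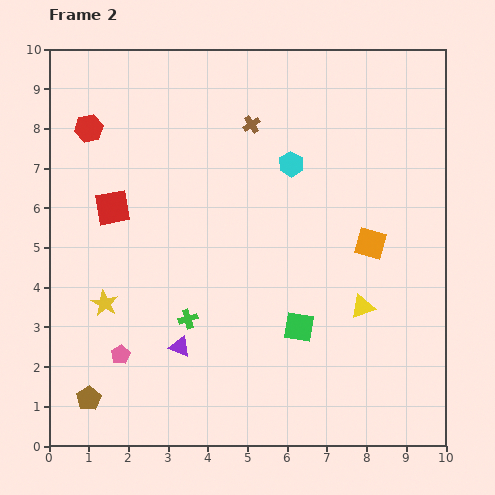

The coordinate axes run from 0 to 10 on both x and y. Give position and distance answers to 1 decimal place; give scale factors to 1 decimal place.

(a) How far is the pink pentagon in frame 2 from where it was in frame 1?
1.6

The pink pentagon moved from (1.9, 3.9) to (1.8, 2.3), a distance of √(0.1² + 1.6²) ≈ 1.6.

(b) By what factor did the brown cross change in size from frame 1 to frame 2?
0.7×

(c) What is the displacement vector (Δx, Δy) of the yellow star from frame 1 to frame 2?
(-3.3, 1.1)

The yellow star was at (4.7, 2.5) in frame 1 and (1.4, 3.6) in frame 2.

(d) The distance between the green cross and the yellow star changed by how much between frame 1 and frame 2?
+0.7

Distance in frame 1: 1.4. Distance in frame 2: 2.1.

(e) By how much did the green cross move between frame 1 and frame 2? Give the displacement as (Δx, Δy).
(-0.7, 2.0)

The green cross was at (4.2, 1.2) in frame 1 and (3.5, 3.2) in frame 2.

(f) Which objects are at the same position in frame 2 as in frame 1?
the brown cross, the orange square, the red hexagon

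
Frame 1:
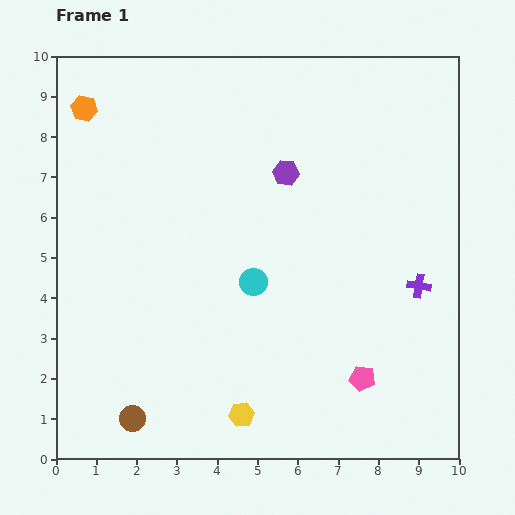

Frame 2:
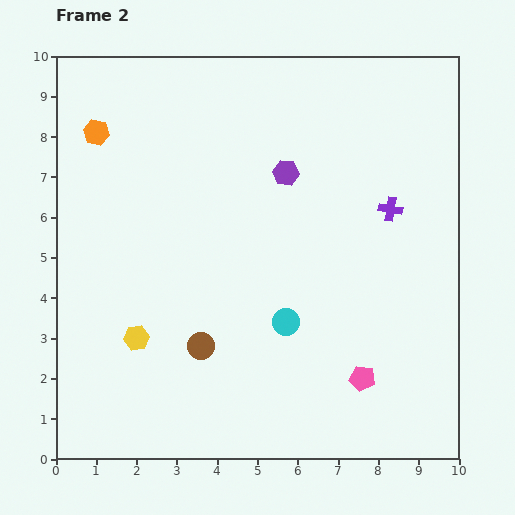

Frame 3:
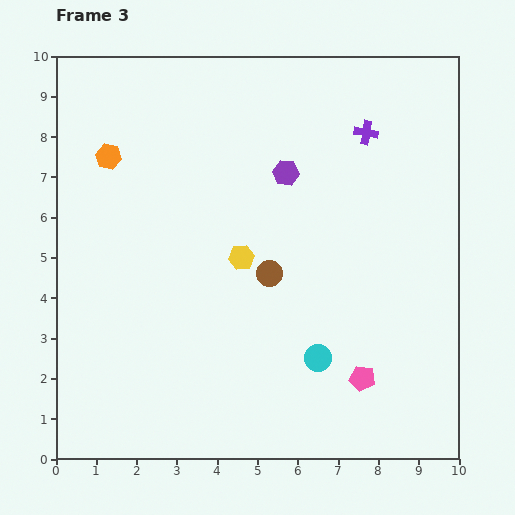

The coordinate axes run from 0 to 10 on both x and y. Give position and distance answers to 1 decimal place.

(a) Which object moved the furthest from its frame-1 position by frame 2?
the yellow hexagon

(moved 3.2; next 2.5)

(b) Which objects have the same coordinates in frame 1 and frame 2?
the purple hexagon, the pink pentagon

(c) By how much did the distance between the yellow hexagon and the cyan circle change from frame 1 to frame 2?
+0.4

Distance in frame 1: 3.3. Distance in frame 2: 3.7.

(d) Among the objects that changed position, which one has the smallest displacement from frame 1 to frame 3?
the orange hexagon

(moved 1.3)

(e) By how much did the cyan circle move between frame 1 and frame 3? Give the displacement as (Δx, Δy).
(1.6, -1.9)

The cyan circle was at (4.9, 4.4) in frame 1 and (6.5, 2.5) in frame 3.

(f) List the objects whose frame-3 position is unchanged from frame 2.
the purple hexagon, the pink pentagon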